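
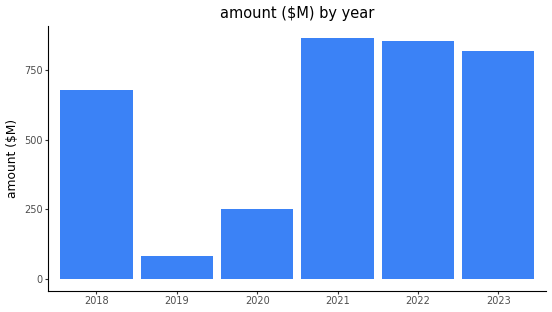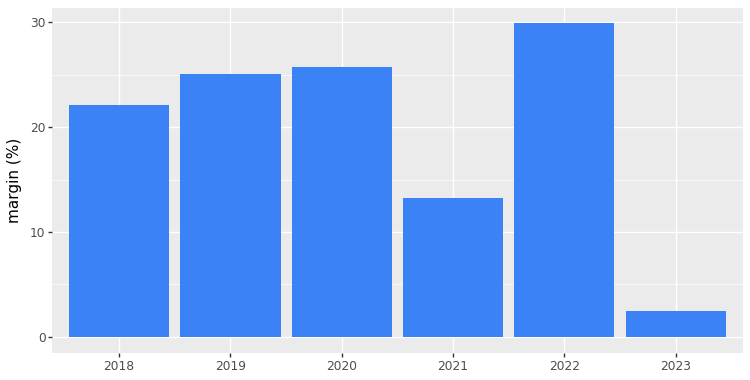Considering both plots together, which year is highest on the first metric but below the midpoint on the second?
2021

Chart 2 median margin (%) ≈ 25; below-median years: 2018, 2021, 2023. Among those, 2021 has the highest amount ($M) (≈ 900).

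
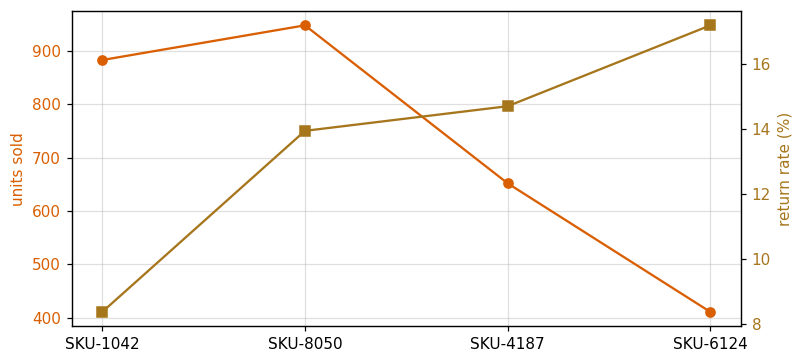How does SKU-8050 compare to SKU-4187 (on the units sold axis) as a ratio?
≈ 1.46×

SKU-8050 ≈ 950, SKU-4187 ≈ 650; 950/650 ≈ 1.46.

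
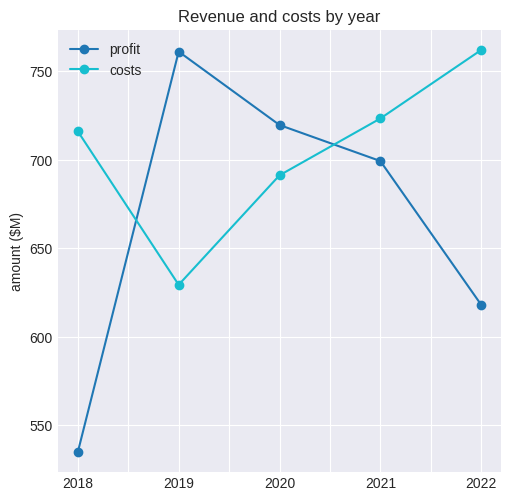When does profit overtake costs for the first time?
2018: profit ≈ 540 vs costs ≈ 720 (not yet); 2019: profit ≈ 760 vs costs ≈ 620 (first crossover).

2019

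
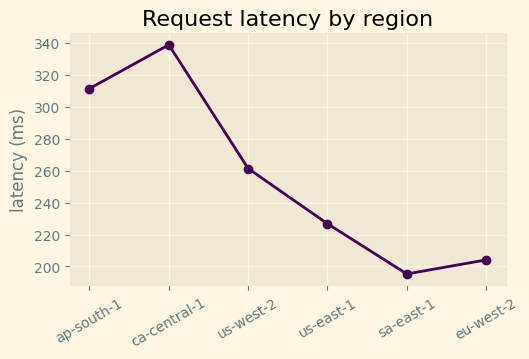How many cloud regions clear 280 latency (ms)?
2

Above 280: ap-south-1, ca-central-1.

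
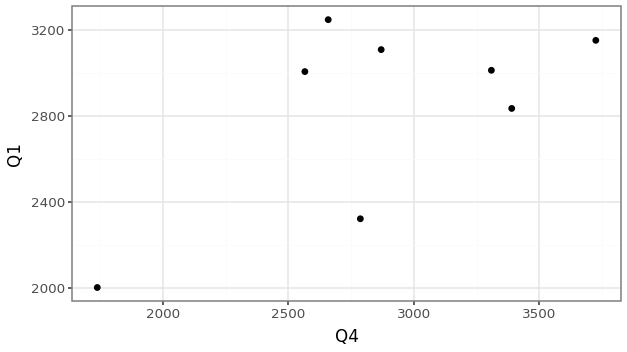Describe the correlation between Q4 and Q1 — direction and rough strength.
positive, moderate

Points are positively correlated; moderate (|r| ≈ 0.6).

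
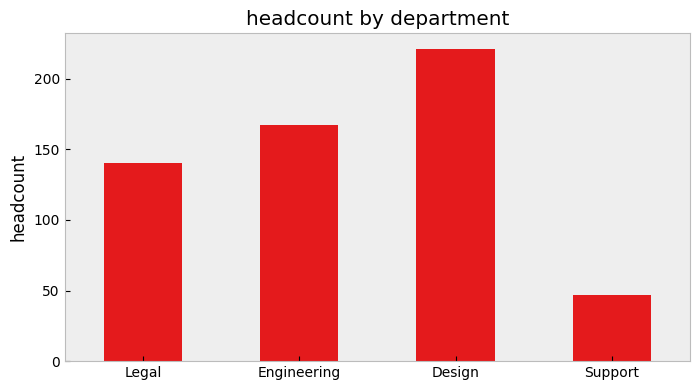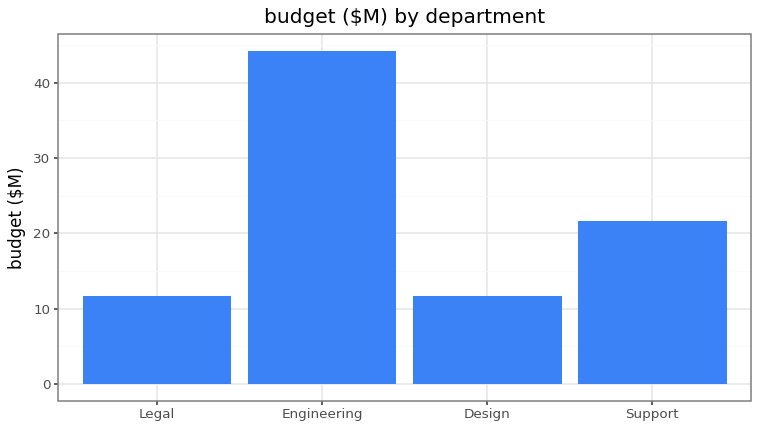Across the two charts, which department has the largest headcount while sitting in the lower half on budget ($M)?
Chart 2 median budget ($M) ≈ 15; below-median departments: Legal, Design. Among those, Design has the highest headcount (≈ 225).

Design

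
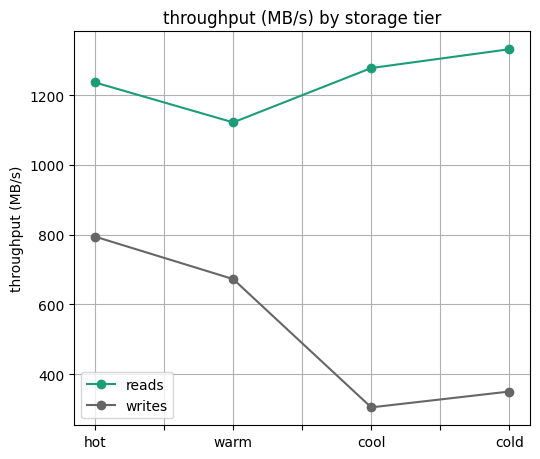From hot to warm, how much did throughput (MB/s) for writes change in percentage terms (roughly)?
hot ≈ 800, warm ≈ 700; (700 − 800) / 800 ≈ -12.5%.

≈ -12.5%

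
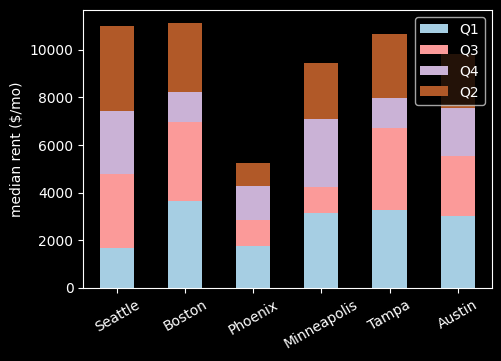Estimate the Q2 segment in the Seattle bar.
Q2 top ≈ 11000, bottom ≈ 7000; segment ≈ 4000.

≈ 4000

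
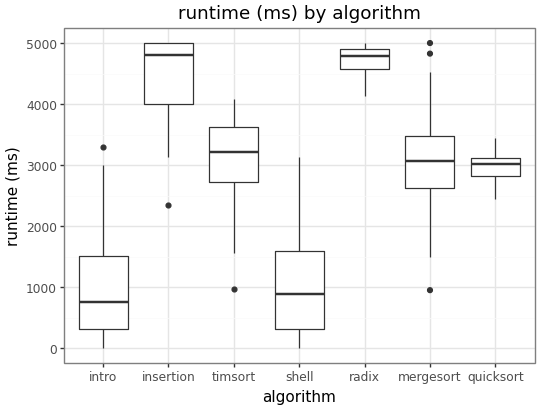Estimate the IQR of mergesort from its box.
Q3 ≈ 3500, Q1 ≈ 2500; IQR ≈ 1000.

≈ 1000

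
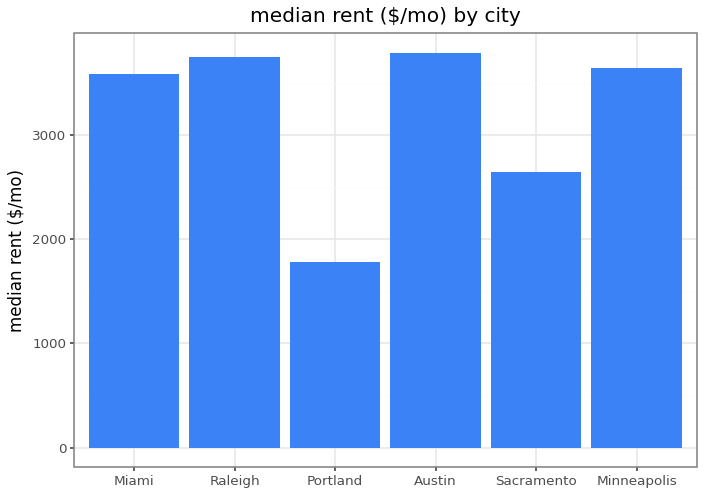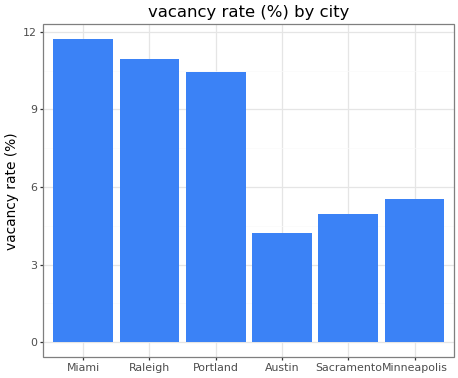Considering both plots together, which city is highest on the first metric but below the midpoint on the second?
Austin

Chart 2 median vacancy rate (%) ≈ 8; below-median cities: Austin, Sacramento, Minneapolis. Among those, Austin has the highest median rent ($/mo) (≈ 4000).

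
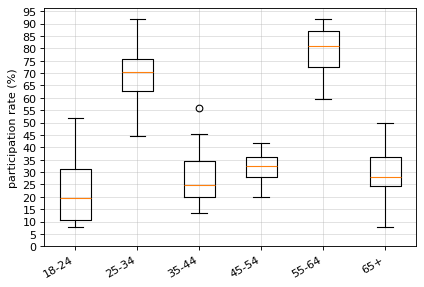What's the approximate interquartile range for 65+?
Q3 ≈ 35, Q1 ≈ 25; IQR ≈ 10.

≈ 10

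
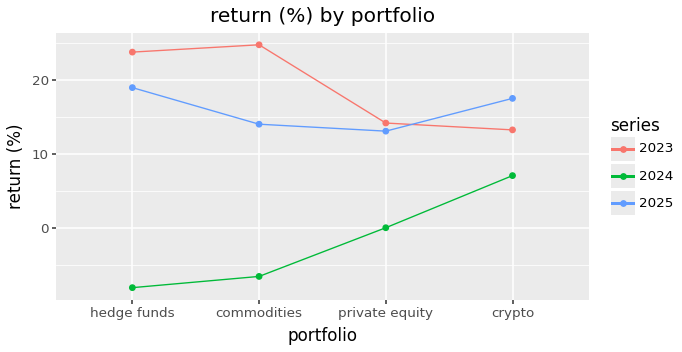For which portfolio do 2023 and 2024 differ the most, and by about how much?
hedge funds, ≈ 35 %

hedge funds: 2023 ≈ 25, 2024 ≈ -10 → gap ≈ 35. Next-largest (commodities) is only ≈ 30.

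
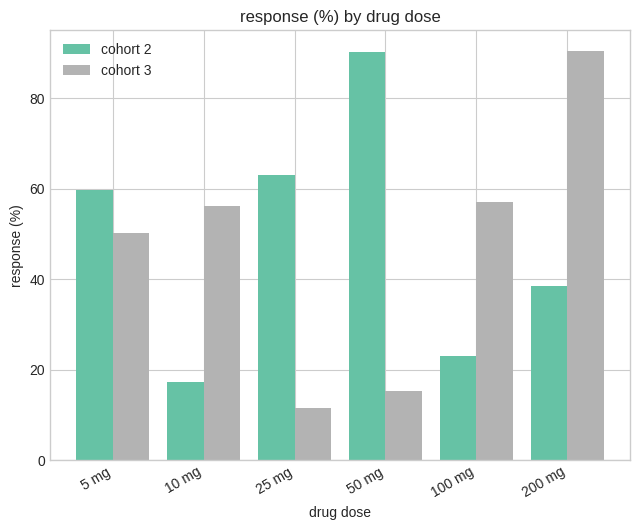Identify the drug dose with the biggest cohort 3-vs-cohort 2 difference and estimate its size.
50 mg: cohort 3 ≈ 20, cohort 2 ≈ 90 → gap ≈ 70. Next-largest (200 mg) is only ≈ 50.

50 mg, ≈ 70 %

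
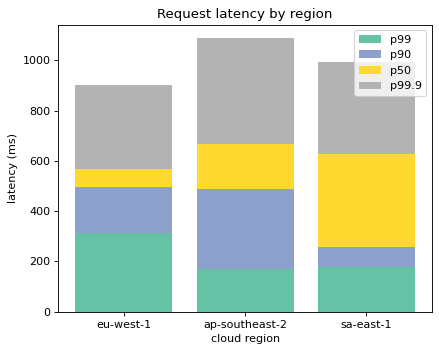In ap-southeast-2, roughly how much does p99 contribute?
≈ 200

p99 top ≈ 200, bottom ≈ 0; segment ≈ 200.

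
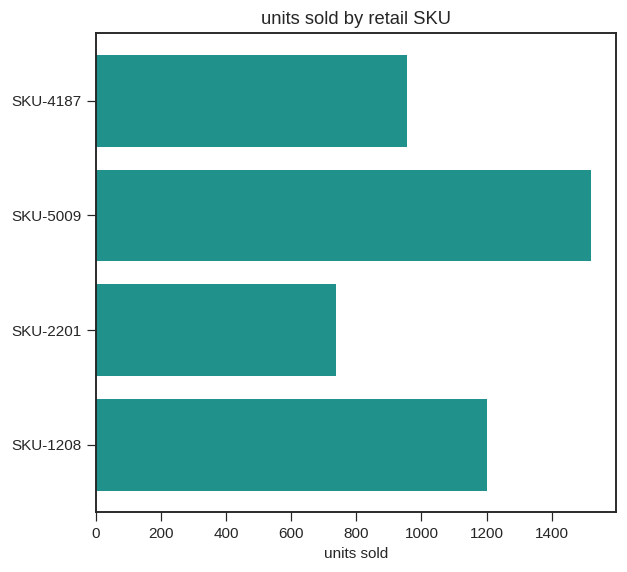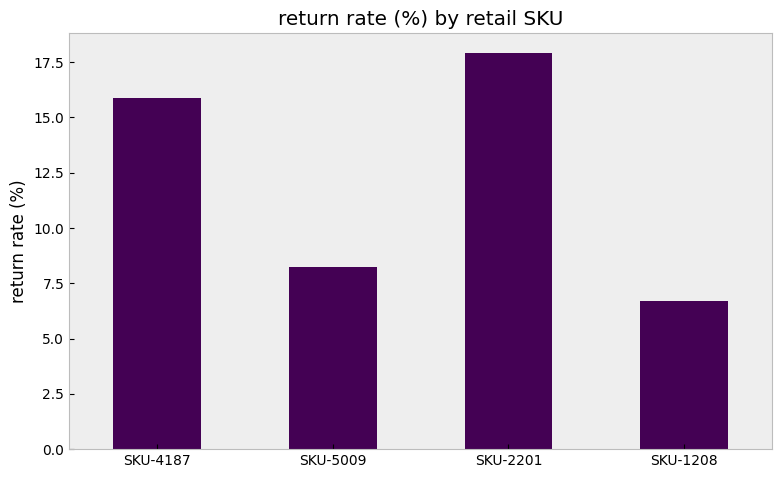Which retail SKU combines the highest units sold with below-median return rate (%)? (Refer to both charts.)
SKU-5009

Chart 2 median return rate (%) ≈ 12; below-median retail SKUs: SKU-5009, SKU-1208. Among those, SKU-5009 has the highest units sold (≈ 1600).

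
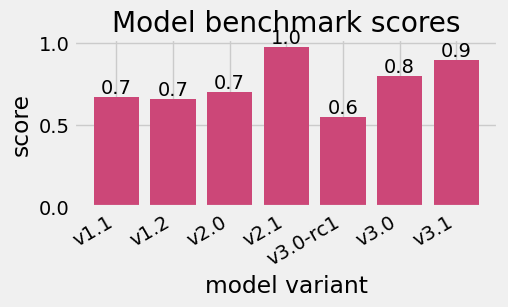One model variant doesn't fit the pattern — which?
v2.1

v2.1 ≈ 1.0; the rest sit between ≈ 0.6 and ≈ 0.9.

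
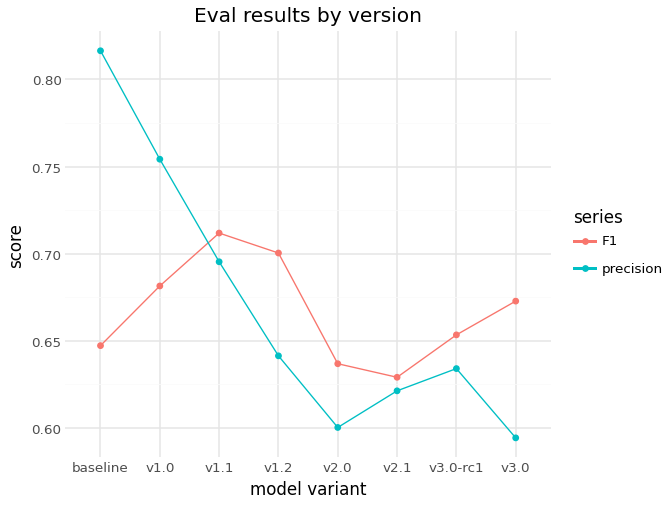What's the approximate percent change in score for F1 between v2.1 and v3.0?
≈ +9.7%

v2.1 ≈ 0.62, v3.0 ≈ 0.68; (0.68 − 0.62) / 0.62 ≈ +9.7%.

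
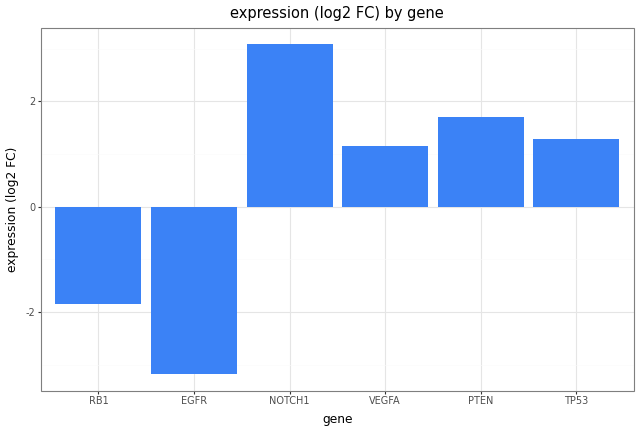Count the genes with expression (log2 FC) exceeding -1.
Above -1: NOTCH1, VEGFA, PTEN, TP53.

4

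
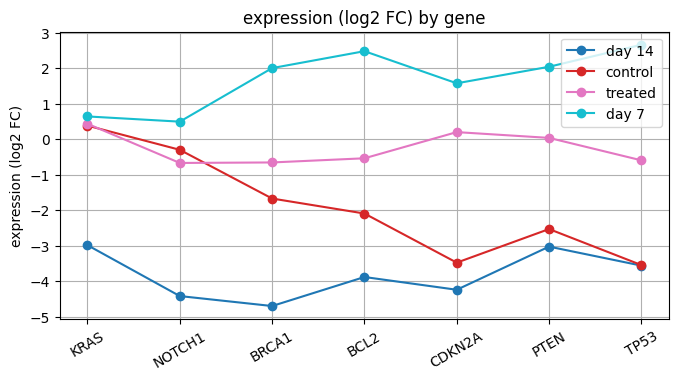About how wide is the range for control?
≈ 4

Max KRAS ≈ 0, min TP53 ≈ -4; range ≈ 4.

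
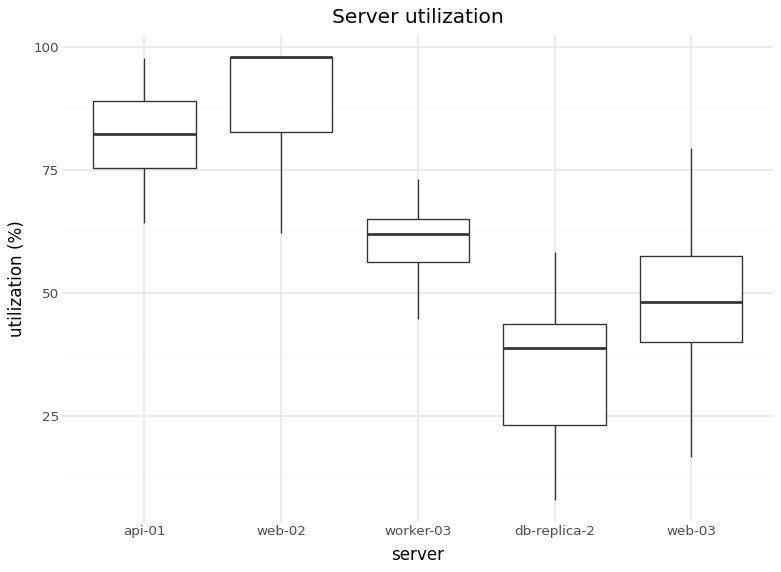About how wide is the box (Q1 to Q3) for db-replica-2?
Q3 ≈ 40, Q1 ≈ 20; IQR ≈ 20.

≈ 20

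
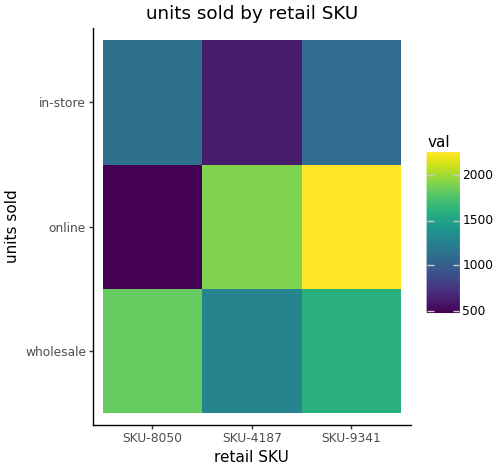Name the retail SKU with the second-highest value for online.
SKU-4187

Top 3 for online: SKU-9341 ≈ 2200, SKU-4187 ≈ 2000, SKU-8050 ≈ 400.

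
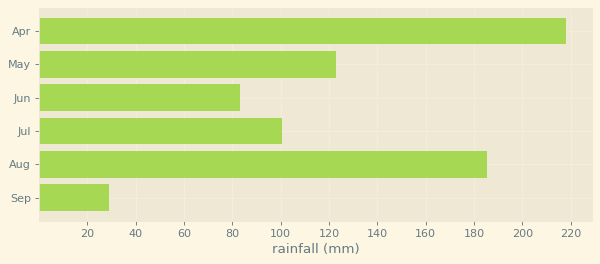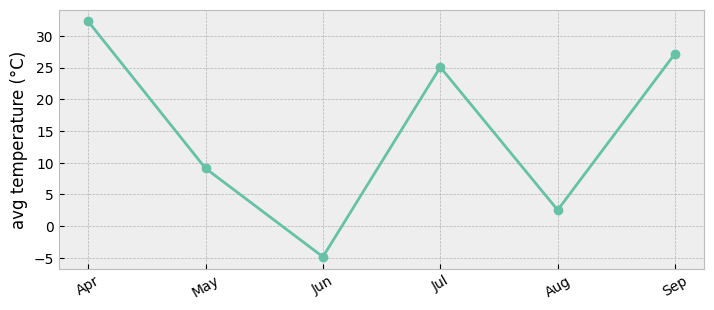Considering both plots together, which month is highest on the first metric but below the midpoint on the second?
Chart 2 median avg temperature (°C) ≈ 15; below-median months: May, Jun, Aug. Among those, Aug has the highest rainfall (mm) (≈ 180).

Aug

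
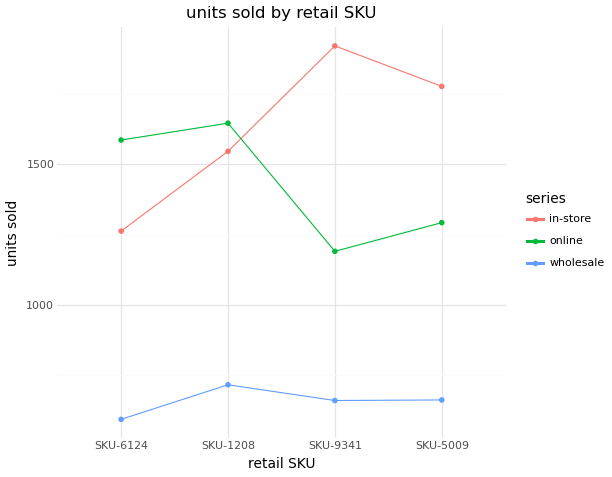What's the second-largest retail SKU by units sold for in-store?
SKU-5009

Top 3 for in-store: SKU-9341 ≈ 2000, SKU-5009 ≈ 1800, SKU-1208 ≈ 1600.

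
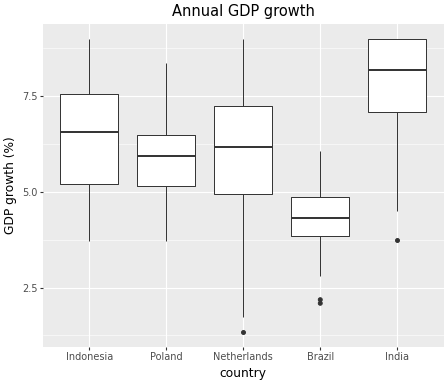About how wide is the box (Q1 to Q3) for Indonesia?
Q3 ≈ 7.5, Q1 ≈ 5.0; IQR ≈ 2.5.

≈ 2.5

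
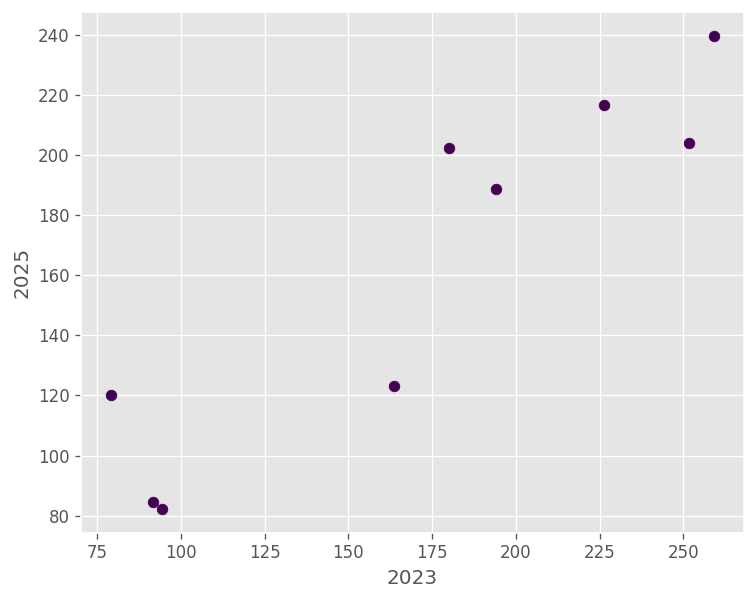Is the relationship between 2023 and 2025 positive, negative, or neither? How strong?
positive, strong

Points are positively correlated; strong (|r| ≈ 0.9).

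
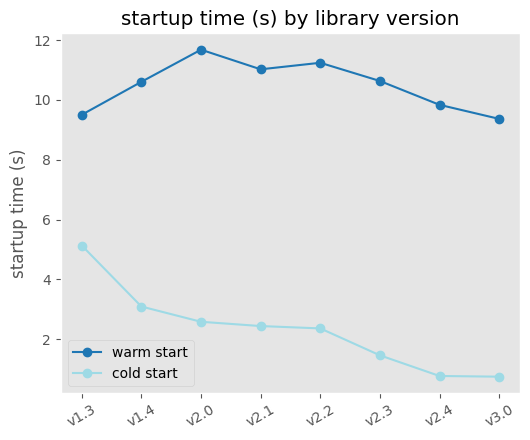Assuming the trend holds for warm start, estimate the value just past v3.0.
Last three: 11, 10, 9 → slope ≈ -1/step → next ≈ 8.

≈ 8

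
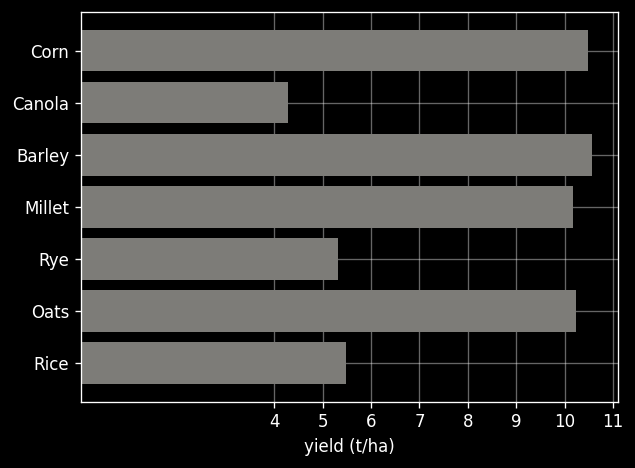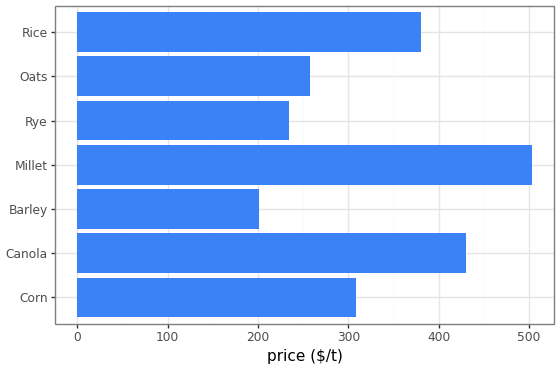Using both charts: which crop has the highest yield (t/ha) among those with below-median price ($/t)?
Barley

Chart 2 median price ($/t) ≈ 300; below-median crops: Barley, Rye, Oats. Among those, Barley has the highest yield (t/ha) (≈ 11).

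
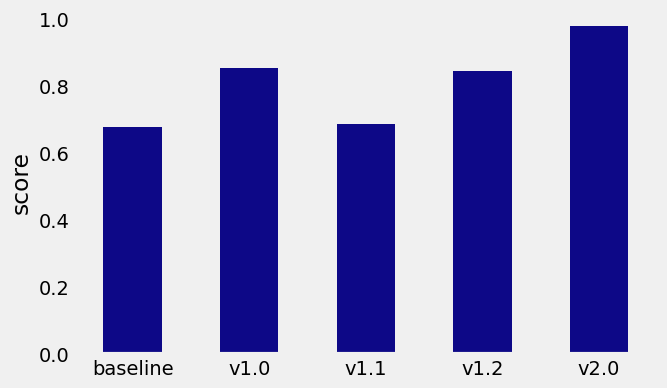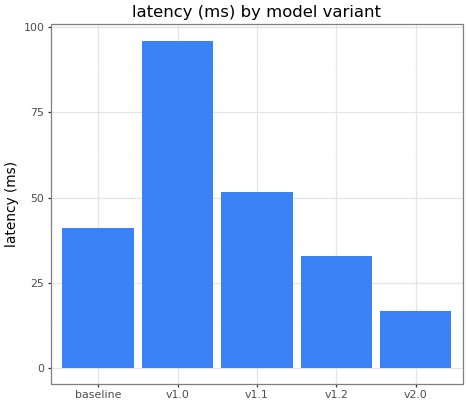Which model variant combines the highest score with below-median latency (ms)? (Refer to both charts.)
Chart 2 median latency (ms) ≈ 40; below-median model variants: v1.2, v2.0. Among those, v2.0 has the highest score (≈ 1).

v2.0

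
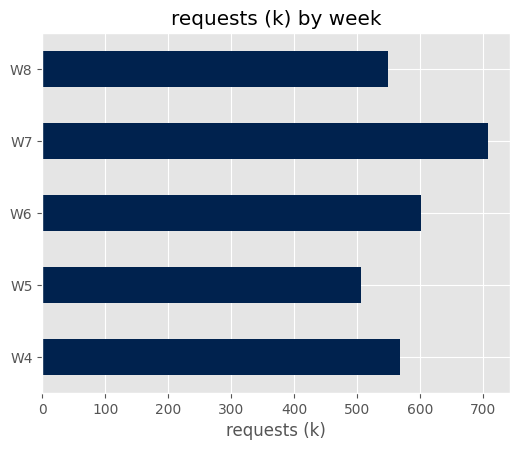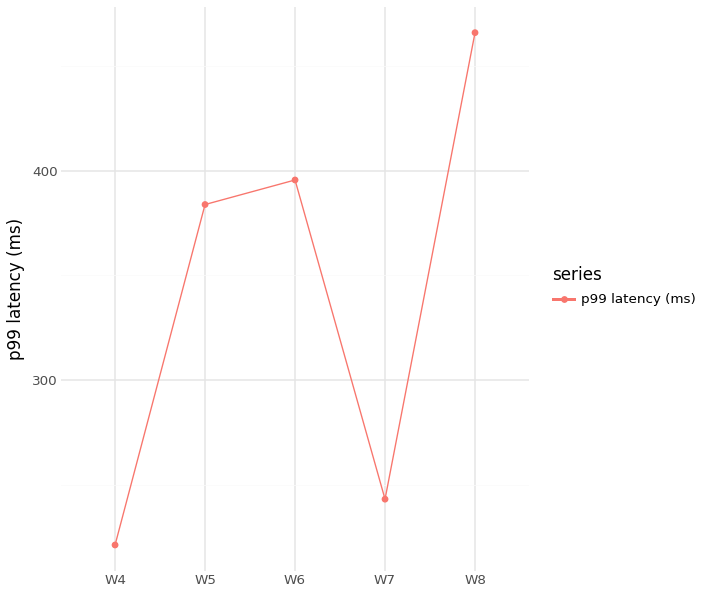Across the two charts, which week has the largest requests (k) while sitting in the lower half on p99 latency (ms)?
W7

Chart 2 median p99 latency (ms) ≈ 400; below-median weeks: W4, W7. Among those, W7 has the highest requests (k) (≈ 700).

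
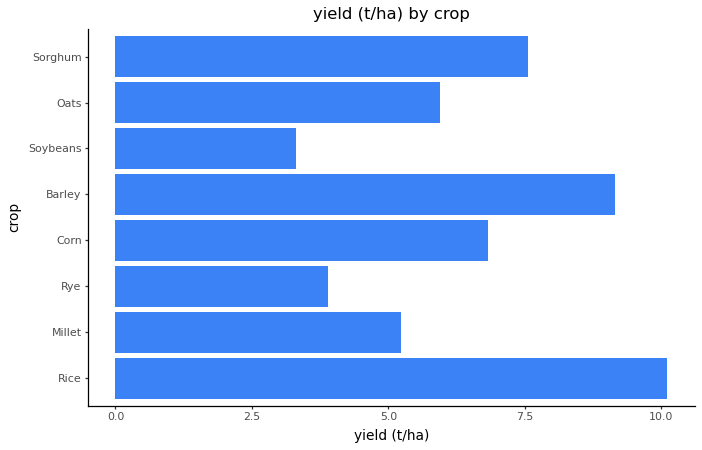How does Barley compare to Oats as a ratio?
≈ 1.5×

Barley ≈ 9, Oats ≈ 6; 9/6 ≈ 1.5.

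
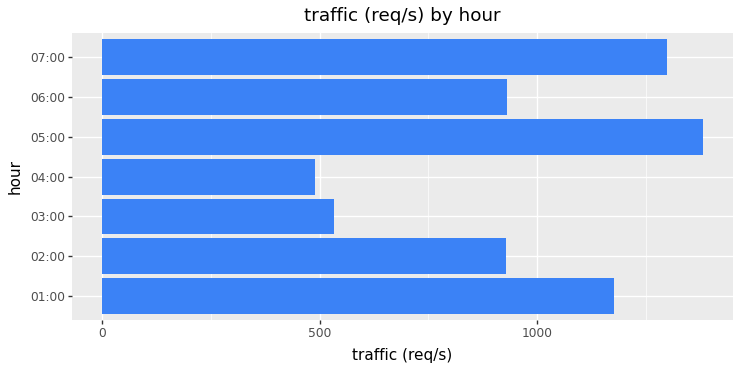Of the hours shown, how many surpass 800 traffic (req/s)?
5

Above 800: 01:00, 02:00, 05:00, 06:00, 07:00.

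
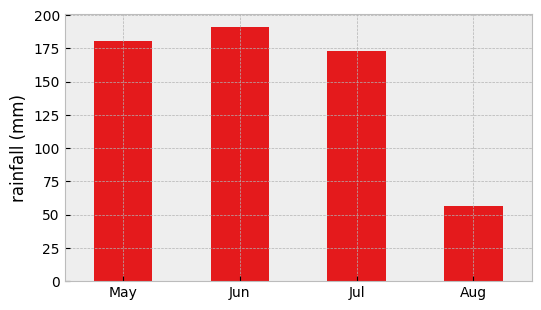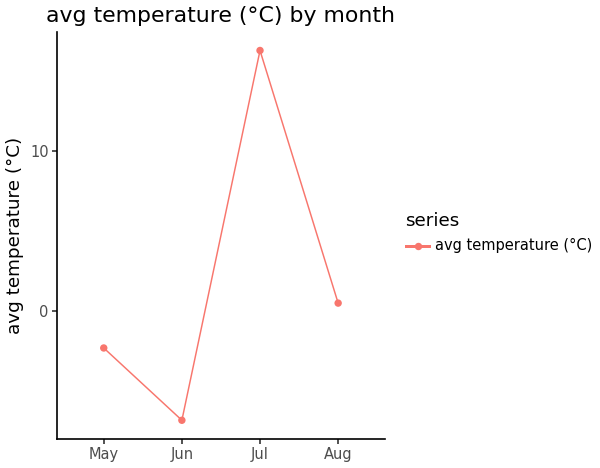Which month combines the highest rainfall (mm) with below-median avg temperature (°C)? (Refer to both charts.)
Jun

Chart 2 median avg temperature (°C) ≈ 0; below-median months: May, Jun. Among those, Jun has the highest rainfall (mm) (≈ 200).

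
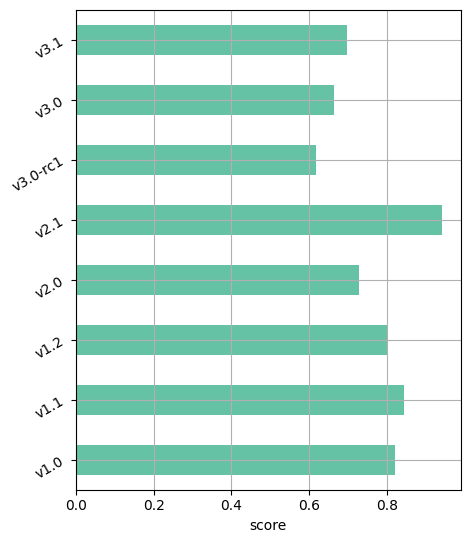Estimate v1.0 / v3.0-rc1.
v1.0 ≈ 0.8, v3.0-rc1 ≈ 0.6; 0.8/0.6 ≈ 1.33.

≈ 1.33×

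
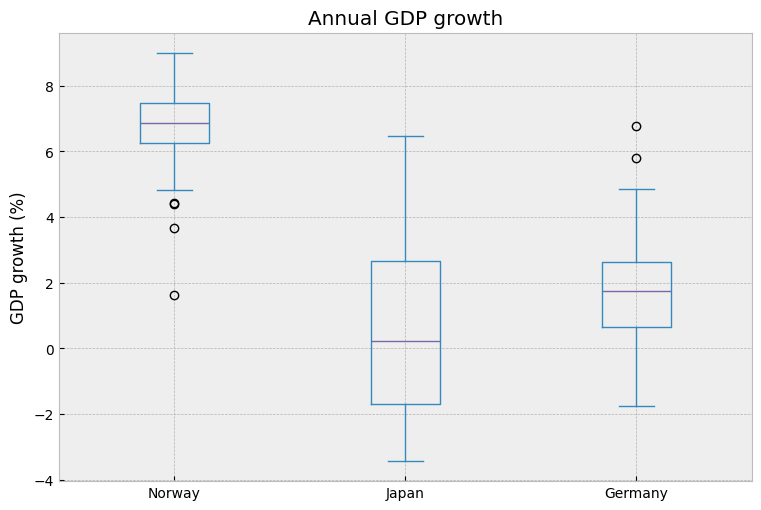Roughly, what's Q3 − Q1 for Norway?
≈ 1

Q3 ≈ 7, Q1 ≈ 6; IQR ≈ 1.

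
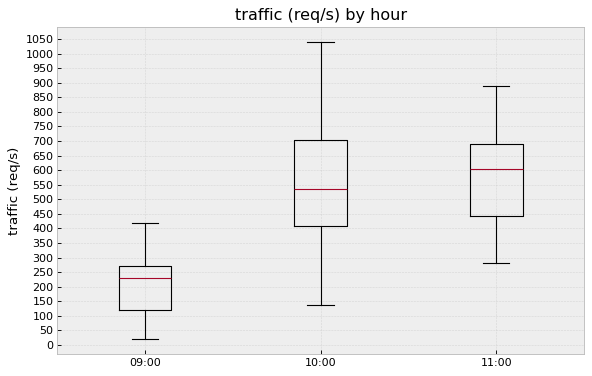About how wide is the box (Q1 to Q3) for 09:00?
Q3 ≈ 250, Q1 ≈ 100; IQR ≈ 150.

≈ 150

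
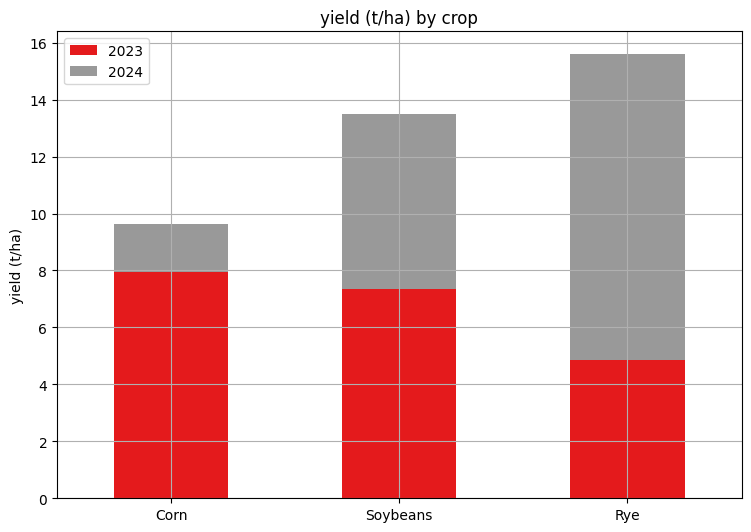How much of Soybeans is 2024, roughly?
2024 top ≈ 14, bottom ≈ 8; segment ≈ 6.

≈ 6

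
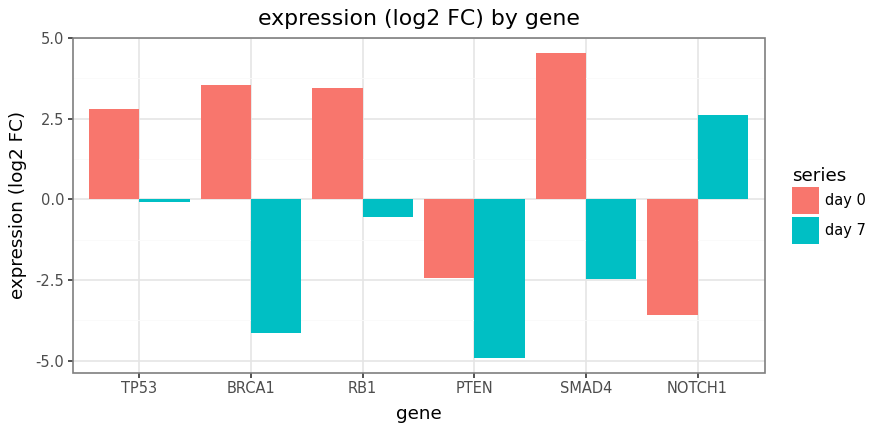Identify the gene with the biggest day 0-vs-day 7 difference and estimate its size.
BRCA1: day 0 ≈ 4, day 7 ≈ -4 → gap ≈ 8. Next-largest (SMAD4) is only ≈ 7.

BRCA1, ≈ 8 log2 FC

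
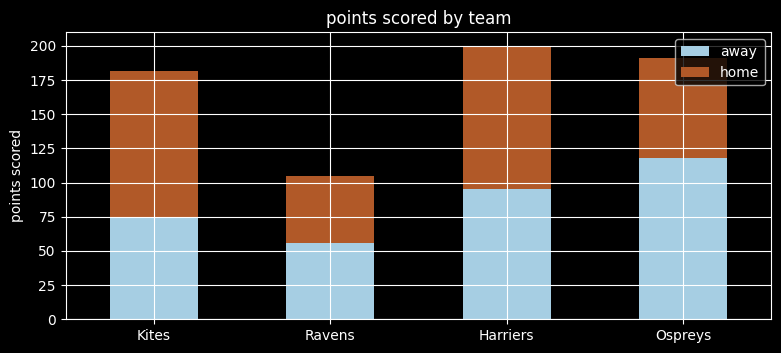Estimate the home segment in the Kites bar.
≈ 100

home top ≈ 180, bottom ≈ 80; segment ≈ 100.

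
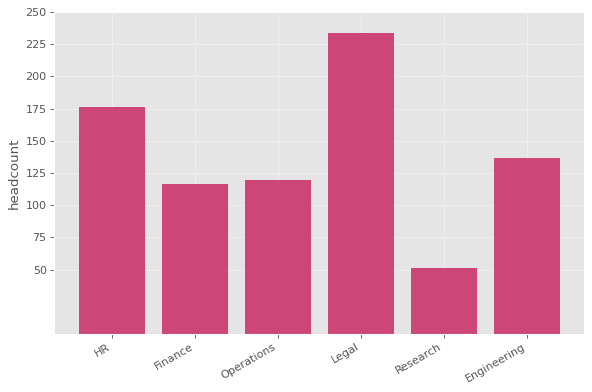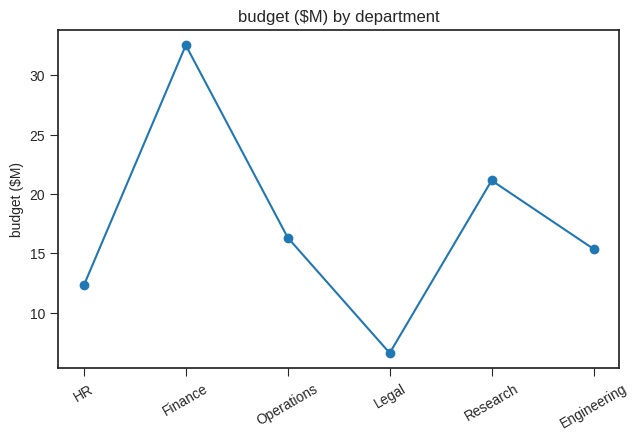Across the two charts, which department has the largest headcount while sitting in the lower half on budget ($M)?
Chart 2 median budget ($M) ≈ 15; below-median departments: HR, Legal, Engineering. Among those, Legal has the highest headcount (≈ 225).

Legal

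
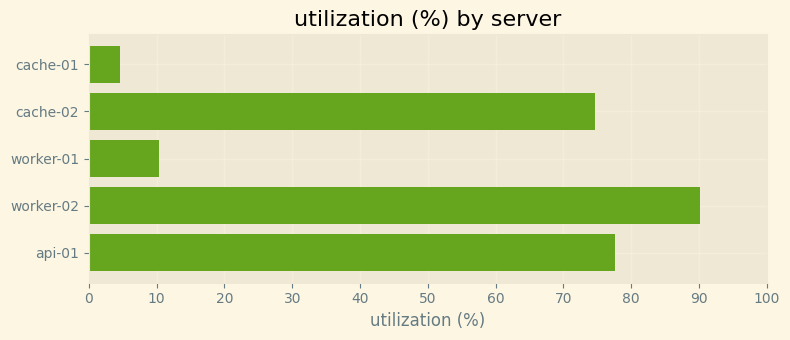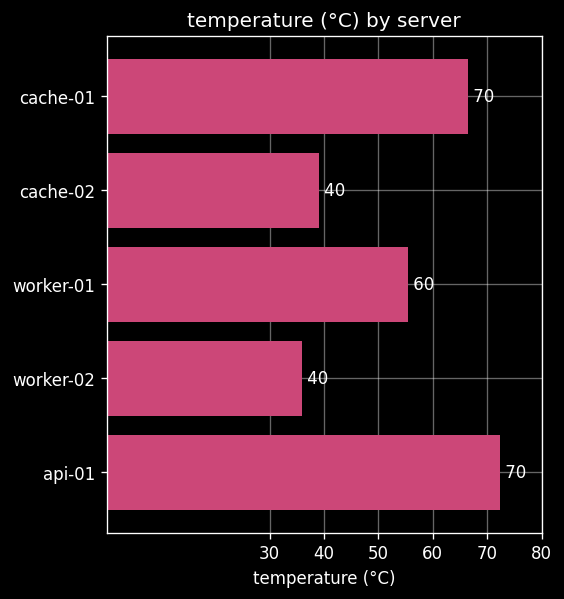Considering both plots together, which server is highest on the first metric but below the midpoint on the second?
Chart 2 median temperature (°C) ≈ 60; below-median servers: cache-02, worker-02. Among those, worker-02 has the highest utilization (%) (≈ 90).

worker-02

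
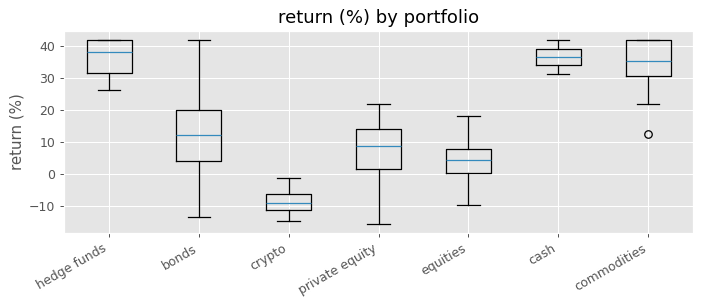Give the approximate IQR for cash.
≈ 5

Q3 ≈ 40, Q1 ≈ 35; IQR ≈ 5.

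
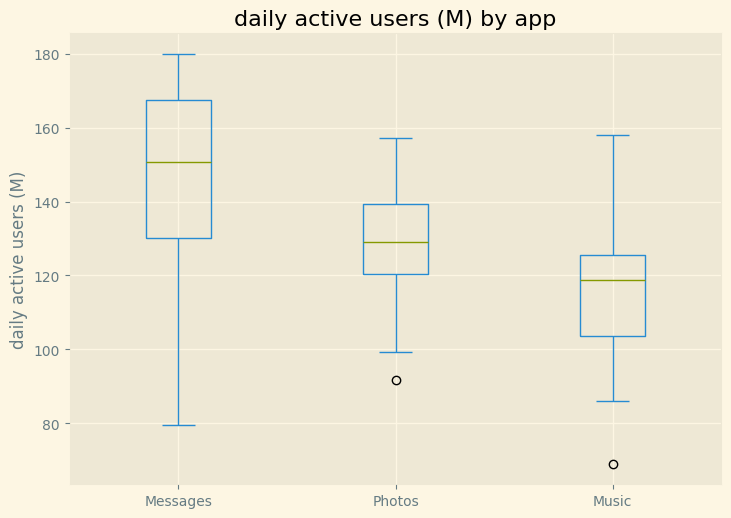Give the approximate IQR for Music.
≈ 20

Q3 ≈ 125, Q1 ≈ 105; IQR ≈ 20.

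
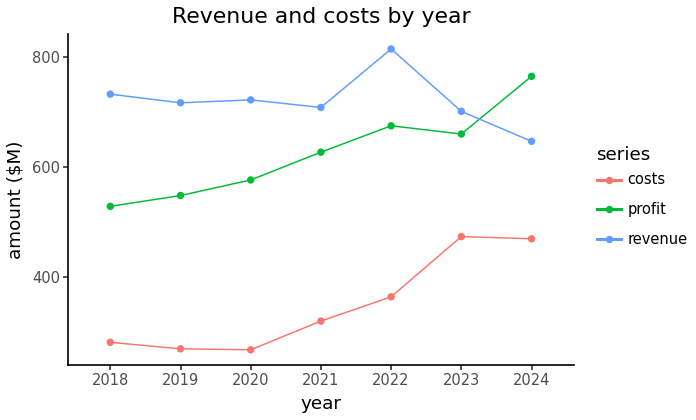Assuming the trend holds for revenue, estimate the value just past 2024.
Last three: 800, 700, 650 → slope ≈ -75/step → next ≈ 575.

≈ 575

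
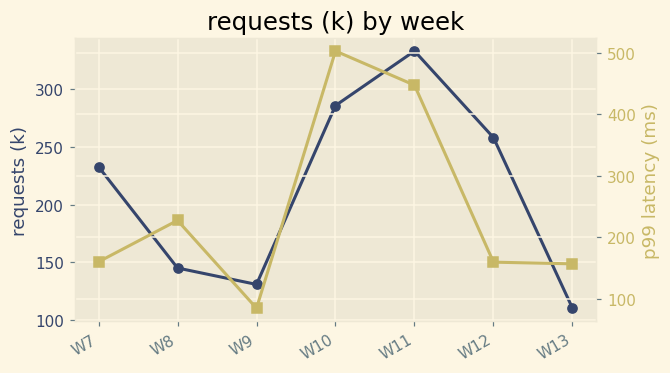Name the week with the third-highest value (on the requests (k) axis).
W12

Top 4 (on the requests (k) axis): W11 ≈ 340, W10 ≈ 280, W12 ≈ 260, W7 ≈ 240.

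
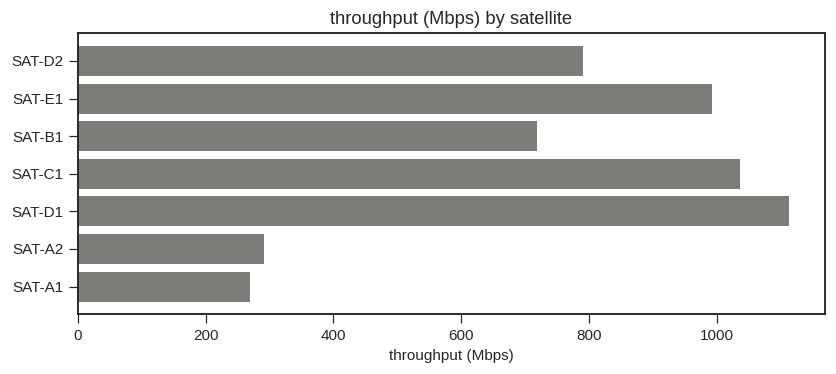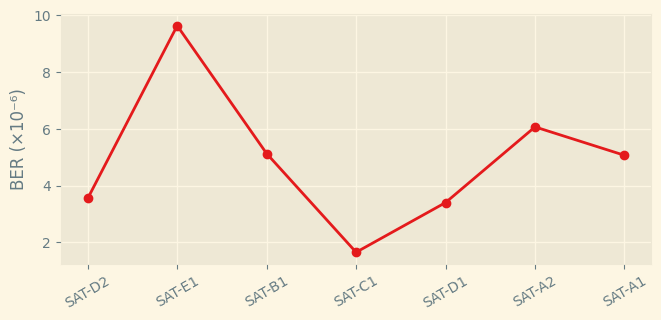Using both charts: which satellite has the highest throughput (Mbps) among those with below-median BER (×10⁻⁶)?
SAT-D1

Chart 2 median BER (×10⁻⁶) ≈ 5; below-median satellites: SAT-D2, SAT-C1, SAT-D1. Among those, SAT-D1 has the highest throughput (Mbps) (≈ 1200).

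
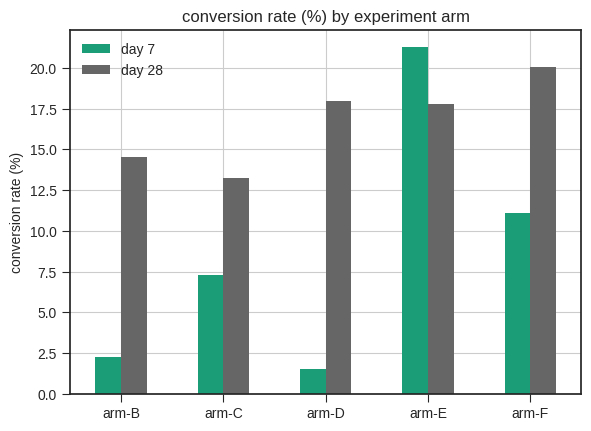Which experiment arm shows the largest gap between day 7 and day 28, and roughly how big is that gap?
arm-D: day 7 ≈ 2, day 28 ≈ 18 → gap ≈ 16. Next-largest (arm-B) is only ≈ 12.

arm-D, ≈ 16 %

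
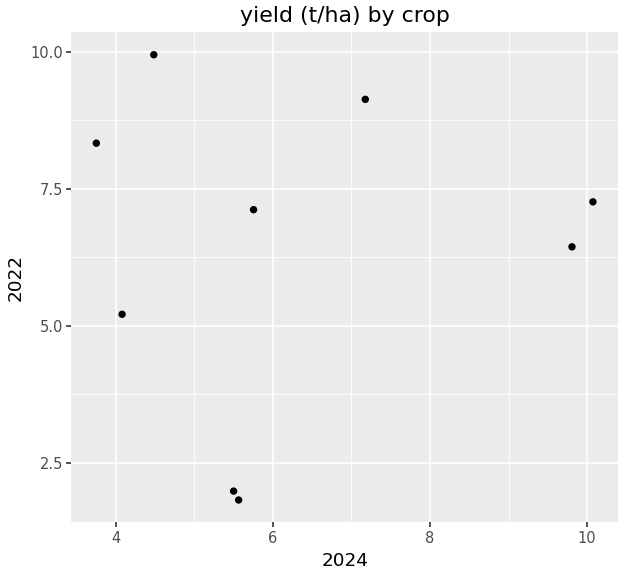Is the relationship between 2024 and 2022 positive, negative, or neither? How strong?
Points are roughly uncorrelated; weak (|r| ≈ 0.1).

no clear correlation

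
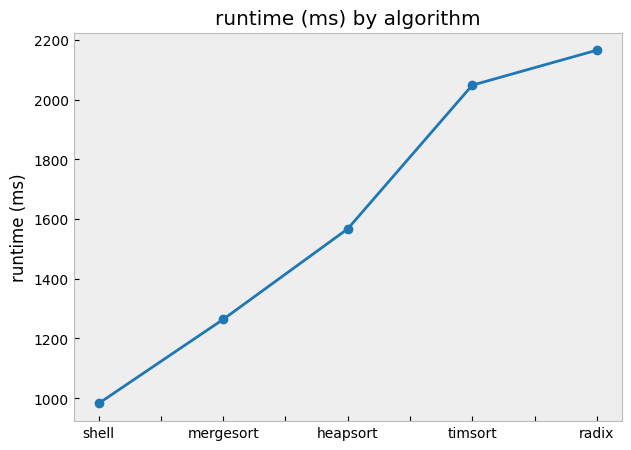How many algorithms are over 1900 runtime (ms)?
Above 1900: timsort, radix.

2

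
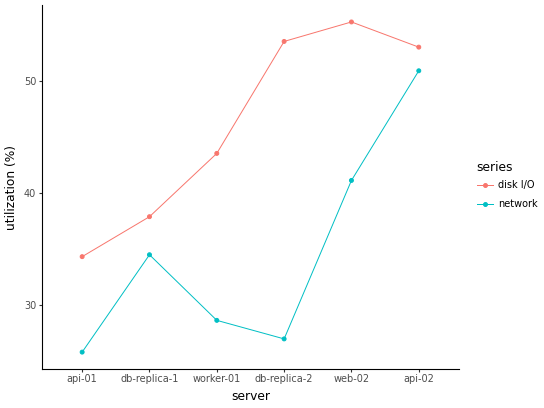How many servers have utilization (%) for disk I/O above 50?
Above 50: db-replica-2, web-02, api-02.

3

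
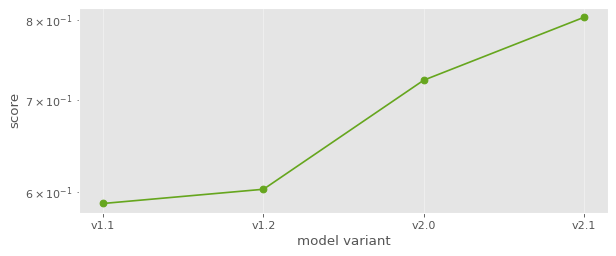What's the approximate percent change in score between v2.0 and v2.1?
≈ +11.1%

v2.0 ≈ 0.72, v2.1 ≈ 0.80; (0.80 − 0.72) / 0.72 ≈ +11.1%.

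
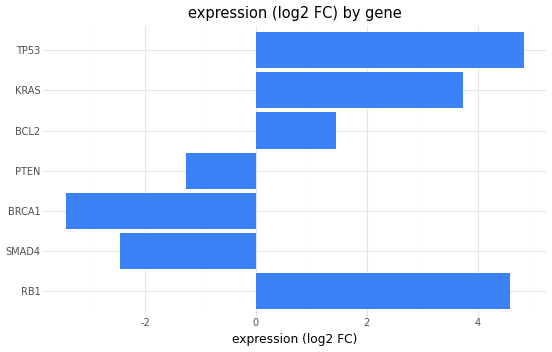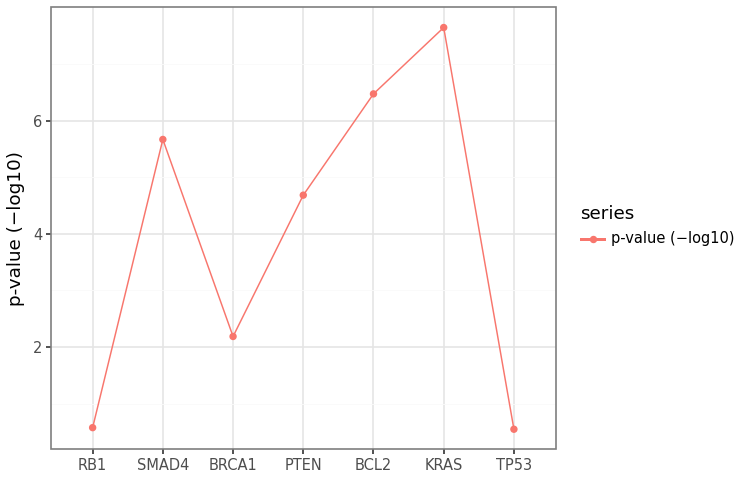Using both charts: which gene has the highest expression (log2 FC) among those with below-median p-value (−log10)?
TP53

Chart 2 median p-value (−log10) ≈ 5; below-median genes: RB1, BRCA1, TP53. Among those, TP53 has the highest expression (log2 FC) (≈ 5).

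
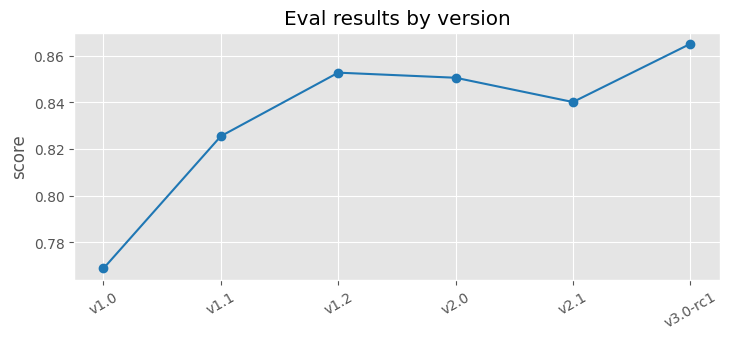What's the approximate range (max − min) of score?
Max v3.0-rc1 ≈ 0.87, min v1.0 ≈ 0.77; range ≈ 0.10.

≈ 0.10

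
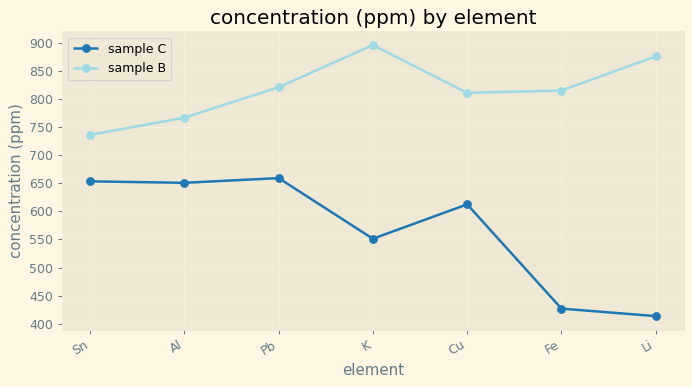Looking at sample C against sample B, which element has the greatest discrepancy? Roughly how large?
Li: sample C ≈ 400, sample B ≈ 900 → gap ≈ 500. Next-largest (Fe) is only ≈ 350.

Li, ≈ 500 ppm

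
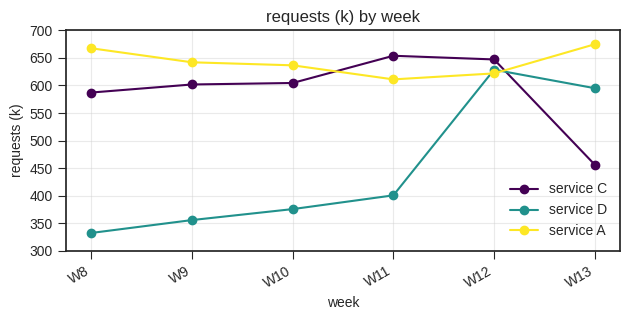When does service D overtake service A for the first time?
W11: service D ≈ 400 vs service A ≈ 600 (not yet); W12: service D ≈ 650 vs service A ≈ 600 (first crossover).

W12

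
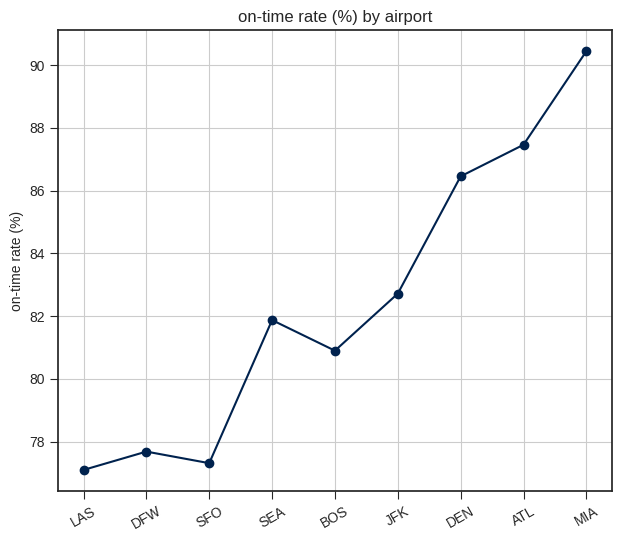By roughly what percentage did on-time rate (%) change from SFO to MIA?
SFO ≈ 78, MIA ≈ 90; (90 − 78) / 78 ≈ +15.4%.

≈ +15.4%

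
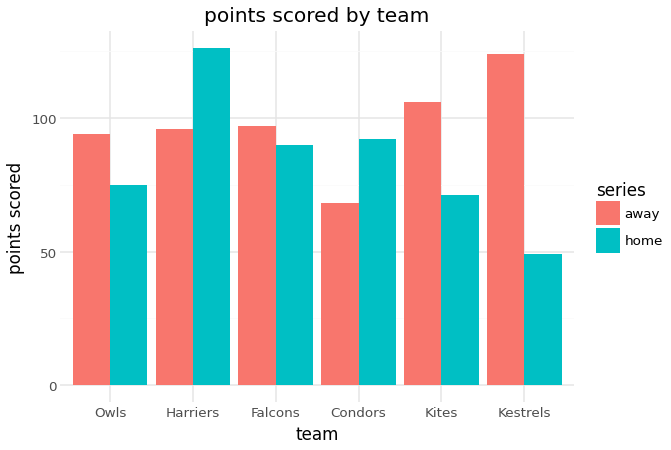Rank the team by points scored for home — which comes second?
Top 3 for home: Harriers ≈ 120, Condors ≈ 100, Falcons ≈ 80.

Condors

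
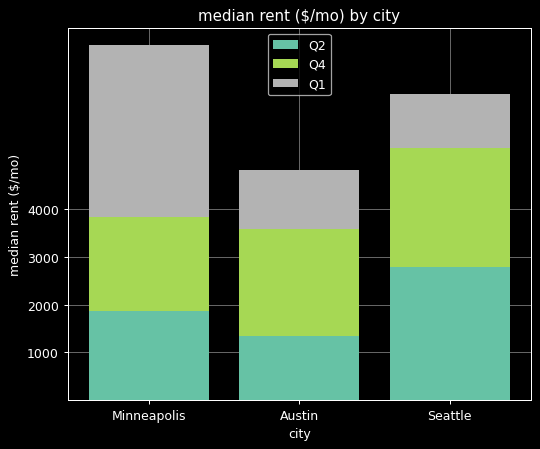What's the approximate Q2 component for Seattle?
Q2 top ≈ 3000, bottom ≈ 0; segment ≈ 3000.

≈ 3000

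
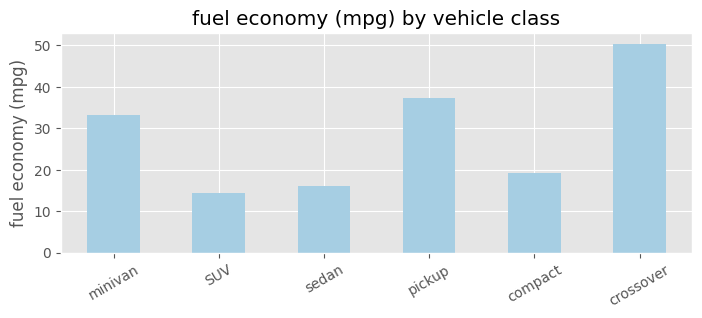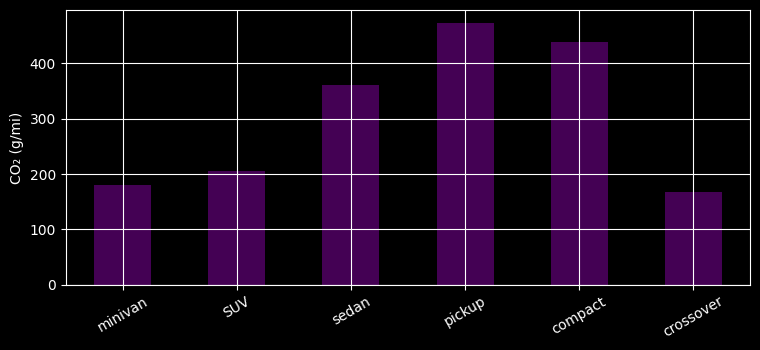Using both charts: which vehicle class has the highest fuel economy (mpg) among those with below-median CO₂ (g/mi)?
crossover

Chart 2 median CO₂ (g/mi) ≈ 300; below-median vehicle classes: minivan, SUV, crossover. Among those, crossover has the highest fuel economy (mpg) (≈ 50).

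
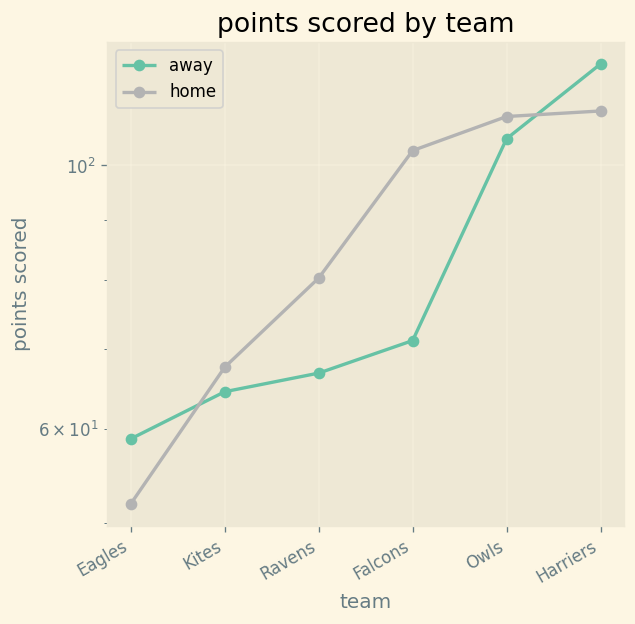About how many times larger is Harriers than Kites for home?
≈ 1.57×

Harriers ≈ 110, Kites ≈ 70; 110/70 ≈ 1.57.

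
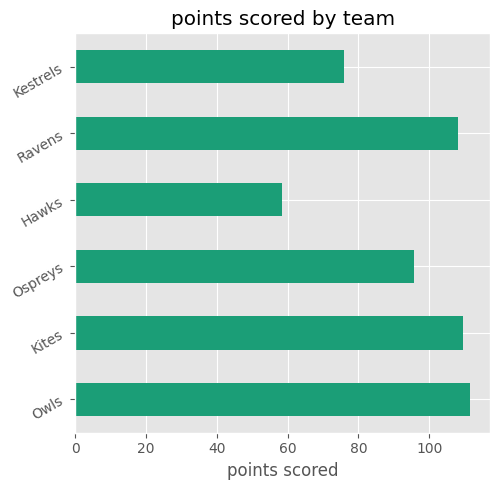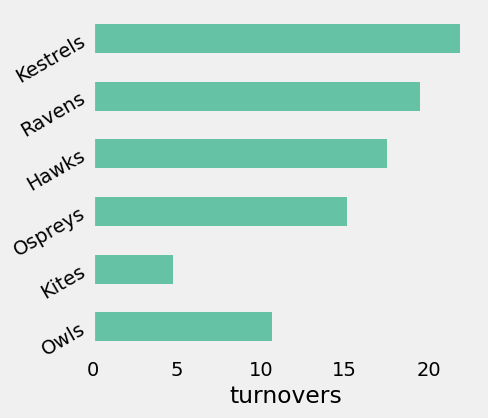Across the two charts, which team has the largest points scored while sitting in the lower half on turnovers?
Owls

Chart 2 median turnovers ≈ 15; below-median teams: Owls, Kites, Ospreys. Among those, Owls has the highest points scored (≈ 120).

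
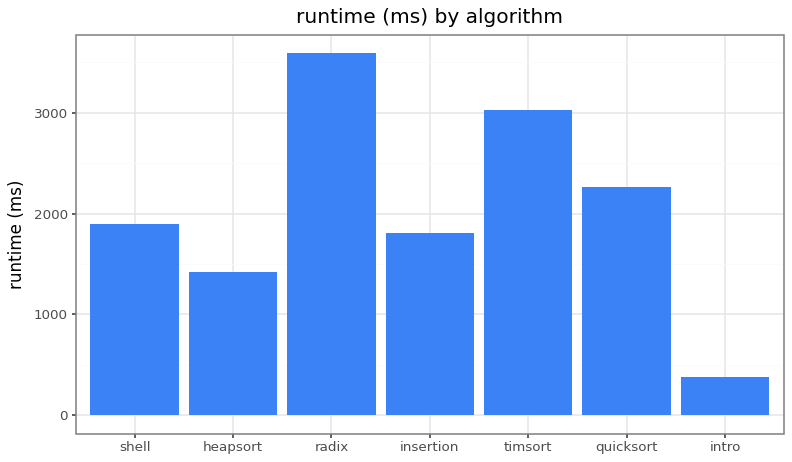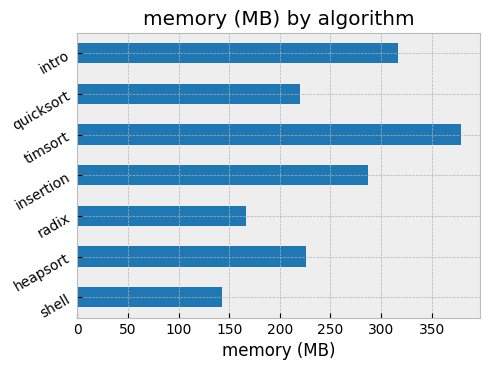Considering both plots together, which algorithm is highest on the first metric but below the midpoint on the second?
radix

Chart 2 median memory (MB) ≈ 250; below-median algorithms: shell, radix, quicksort. Among those, radix has the highest runtime (ms) (≈ 3500).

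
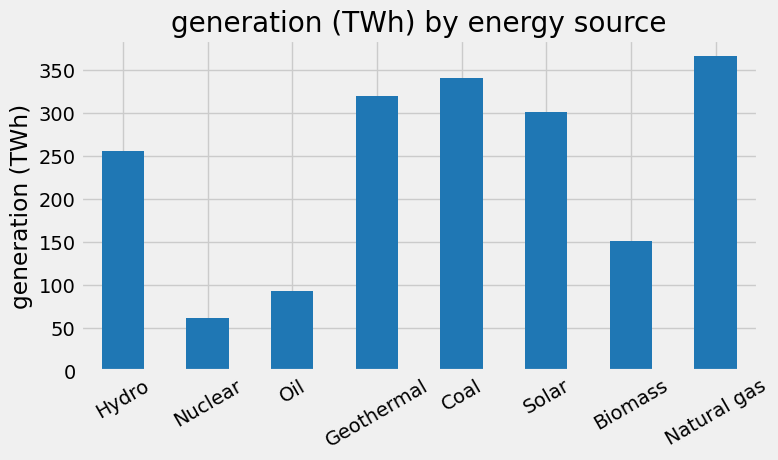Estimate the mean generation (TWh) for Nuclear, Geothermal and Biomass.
(50 + 300 + 150) / 3 ≈ 167.

≈ 167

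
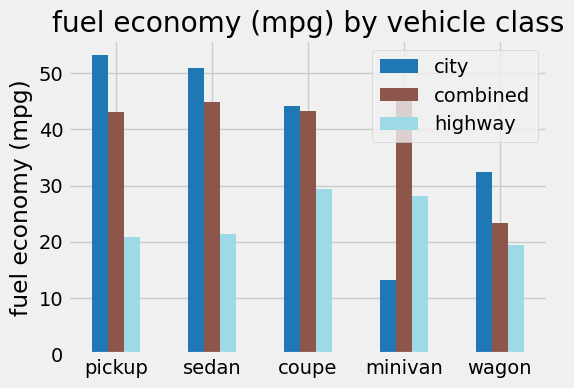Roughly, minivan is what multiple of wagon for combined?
≈ 1.8×

minivan ≈ 45, wagon ≈ 25; 45/25 ≈ 1.8.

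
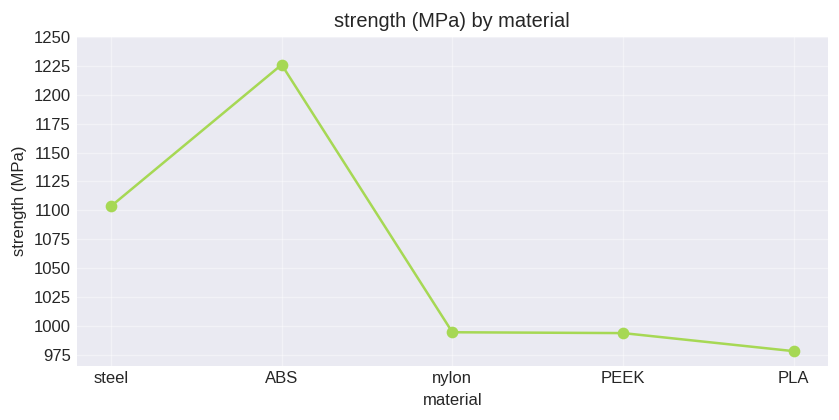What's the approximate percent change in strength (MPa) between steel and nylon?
steel ≈ 1100, nylon ≈ 1000; (1000 − 1100) / 1100 ≈ -9.1%.

≈ -9.1%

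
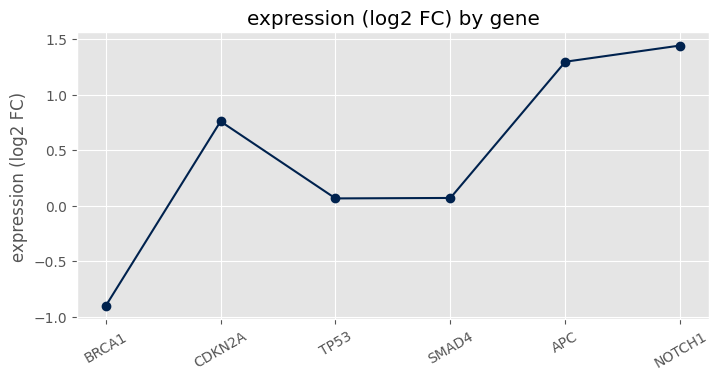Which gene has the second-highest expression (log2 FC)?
APC

Top 3: NOTCH1 ≈ 1.4, APC ≈ 1.2, CDKN2A ≈ 0.8.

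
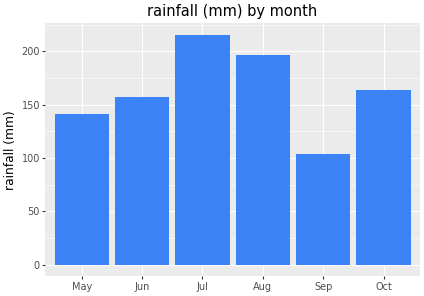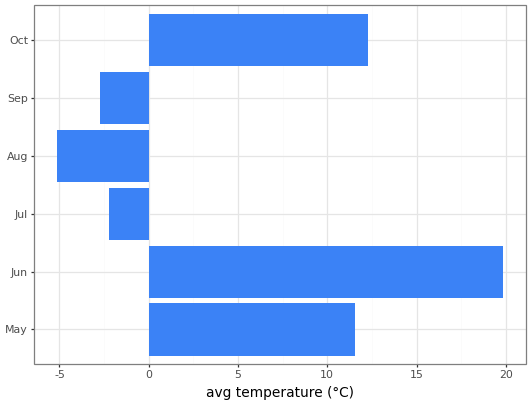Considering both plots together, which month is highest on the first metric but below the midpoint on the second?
Chart 2 median avg temperature (°C) ≈ 4; below-median months: Jul, Aug, Sep. Among those, Jul has the highest rainfall (mm) (≈ 220).

Jul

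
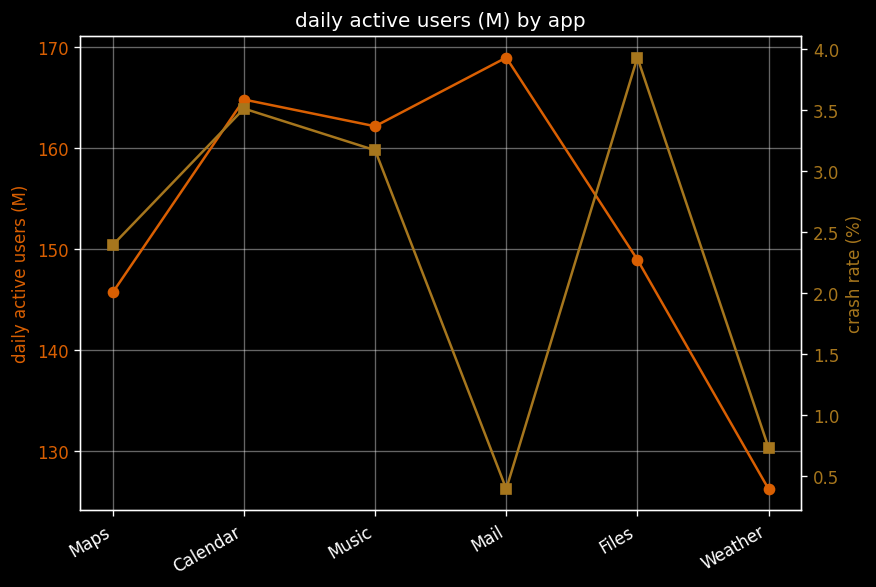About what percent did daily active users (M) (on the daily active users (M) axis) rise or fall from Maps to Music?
≈ +10.3%

Maps ≈ 145, Music ≈ 160; (160 − 145) / 145 ≈ +10.3%.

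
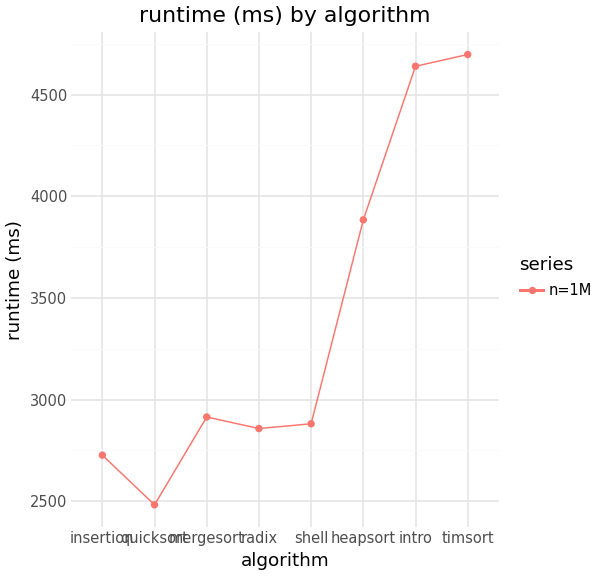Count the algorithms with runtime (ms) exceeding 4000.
Above 4000: intro, timsort.

2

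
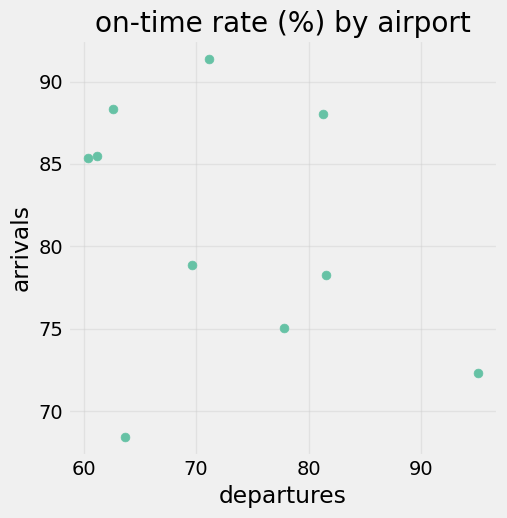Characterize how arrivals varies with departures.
Points are negatively correlated; weak (|r| ≈ 0.3).

negative, weak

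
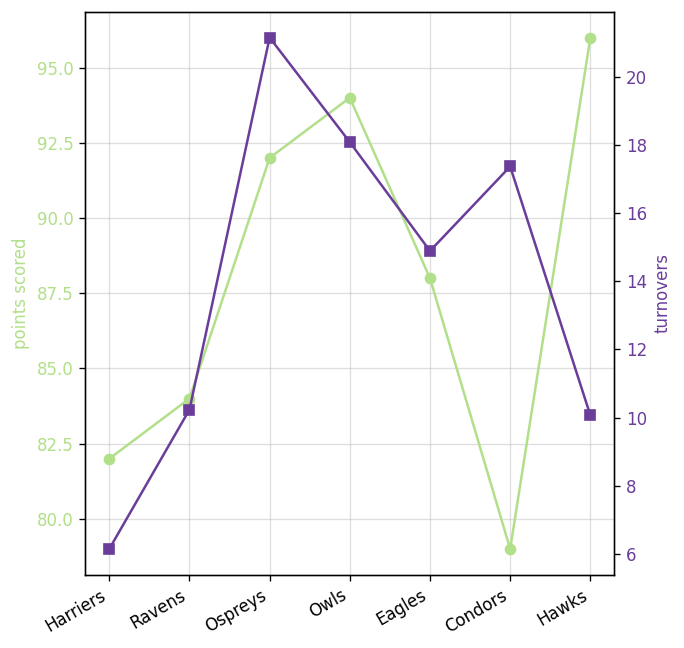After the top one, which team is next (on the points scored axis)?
Owls

Top 3 (on the points scored axis): Hawks ≈ 96, Owls ≈ 94, Ospreys ≈ 92.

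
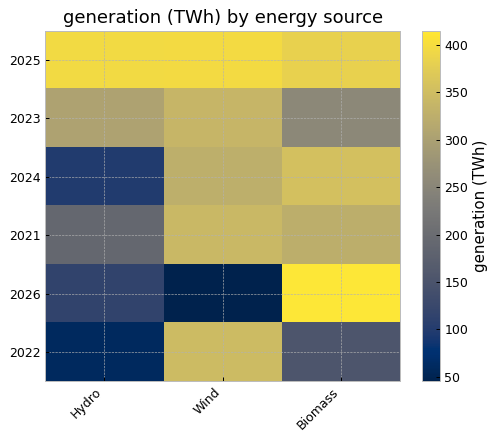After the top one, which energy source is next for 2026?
Top 3 for 2026: Biomass ≈ 400, Hydro ≈ 100, Wind ≈ 50.

Hydro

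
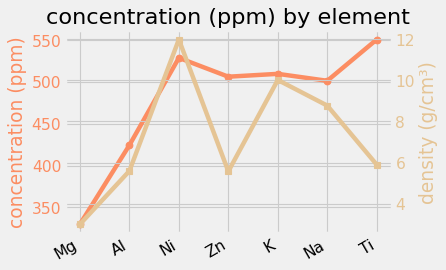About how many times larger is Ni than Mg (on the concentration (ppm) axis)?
≈ 1.62×

Ni ≈ 520, Mg ≈ 320; 520/320 ≈ 1.62.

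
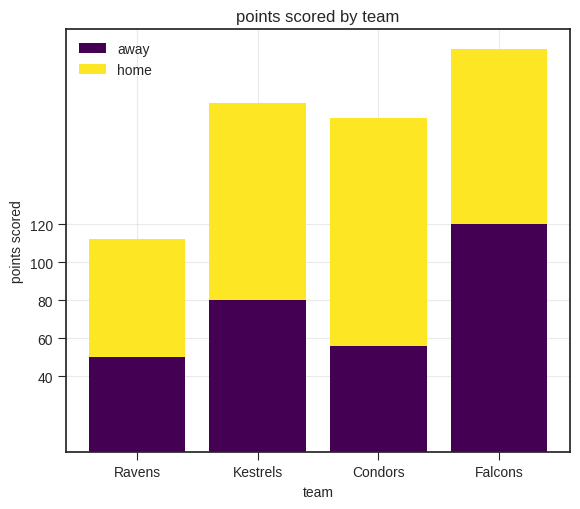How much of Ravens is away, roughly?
≈ 40

away top ≈ 40, bottom ≈ 0; segment ≈ 40.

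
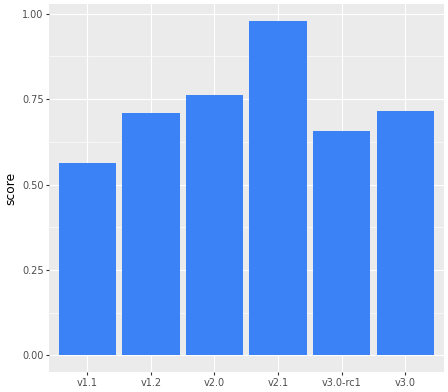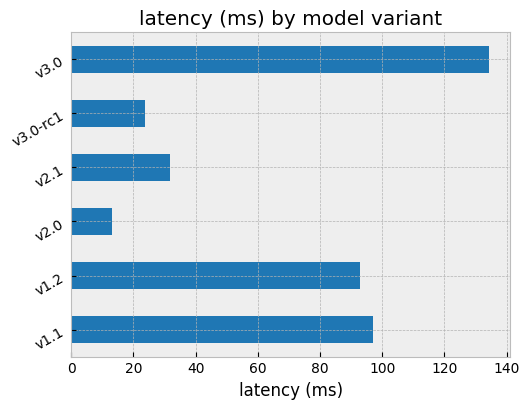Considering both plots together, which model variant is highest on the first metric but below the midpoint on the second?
Chart 2 median latency (ms) ≈ 60; below-median model variants: v2.0, v2.1, v3.0-rc1. Among those, v2.1 has the highest score (≈ 1).

v2.1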